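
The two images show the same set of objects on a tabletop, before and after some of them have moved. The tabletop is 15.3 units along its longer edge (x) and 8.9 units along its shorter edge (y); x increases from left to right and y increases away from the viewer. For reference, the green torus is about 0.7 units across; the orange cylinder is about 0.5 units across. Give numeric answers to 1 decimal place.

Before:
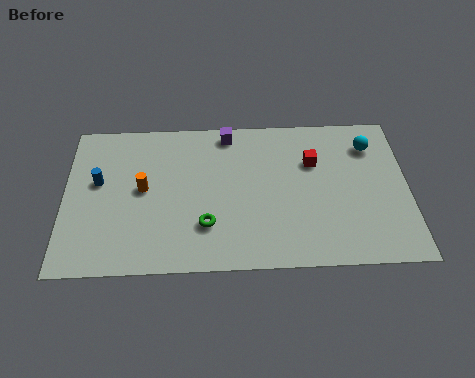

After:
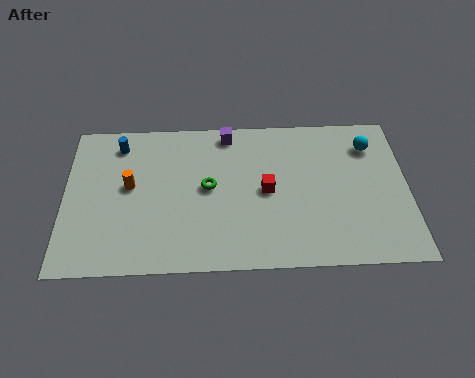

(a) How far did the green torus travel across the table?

2.2

The green torus was near (6.3, 2.5) before and (6.4, 4.7) after, so it travelled √(0.1² + 2.2²) ≈ 2.2 units.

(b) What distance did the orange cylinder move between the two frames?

0.6

From (3.5, 4.7) to (2.9, 4.9), the orange cylinder covered √(0.6² + 0.2²) ≈ 0.6 units.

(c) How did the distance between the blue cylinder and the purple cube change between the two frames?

-1.5

The distance was about 6.4 in the first image and 4.9 in the second, so they moved 1.5 units closer together.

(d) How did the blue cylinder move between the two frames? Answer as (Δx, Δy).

(0.9, 2.2)

From the two frames, the blue cylinder sits at roughly (1.5, 5.2) before and (2.4, 7.4) after.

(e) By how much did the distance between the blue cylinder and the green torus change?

-0.7

The distance was about 5.5 in the first image and 4.8 in the second, so they moved 0.7 units closer together.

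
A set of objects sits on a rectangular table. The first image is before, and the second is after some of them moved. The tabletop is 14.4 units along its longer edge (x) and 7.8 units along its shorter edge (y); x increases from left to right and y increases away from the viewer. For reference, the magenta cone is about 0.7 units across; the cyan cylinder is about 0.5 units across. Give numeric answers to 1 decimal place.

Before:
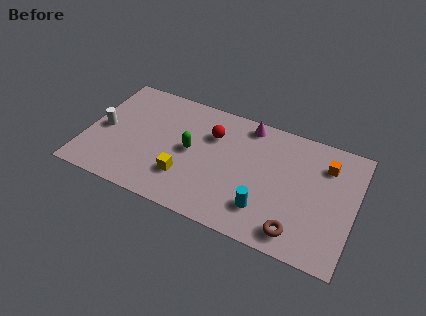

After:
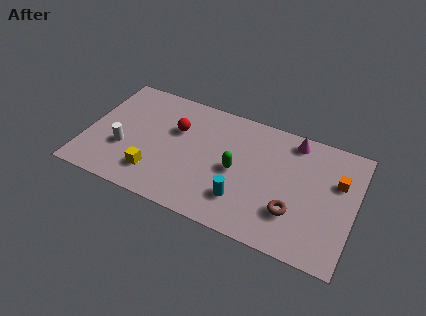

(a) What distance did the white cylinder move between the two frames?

1.5

The white cylinder was near (0.9, 3.7) before and (2.1, 2.8) after, so it travelled √(1.2² + 0.9²) ≈ 1.5 units.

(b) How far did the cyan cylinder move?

1.2

The cyan cylinder was near (9.8, 1.9) before and (8.6, 2.0) after, so it travelled √(1.2² + 0.1²) ≈ 1.2 units.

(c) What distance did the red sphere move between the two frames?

1.9

The red sphere moved from about (6.6, 5.5) to (4.7, 5.1), a distance of √(1.9² + 0.4²) ≈ 1.9.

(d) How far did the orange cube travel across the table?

1.1

The orange cube was near (12.7, 5.9) before and (13.4, 5.1) after, so it travelled √(0.7² + 0.8²) ≈ 1.1 units.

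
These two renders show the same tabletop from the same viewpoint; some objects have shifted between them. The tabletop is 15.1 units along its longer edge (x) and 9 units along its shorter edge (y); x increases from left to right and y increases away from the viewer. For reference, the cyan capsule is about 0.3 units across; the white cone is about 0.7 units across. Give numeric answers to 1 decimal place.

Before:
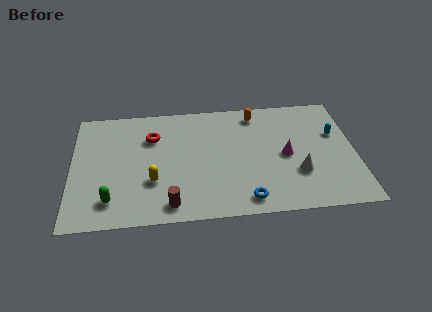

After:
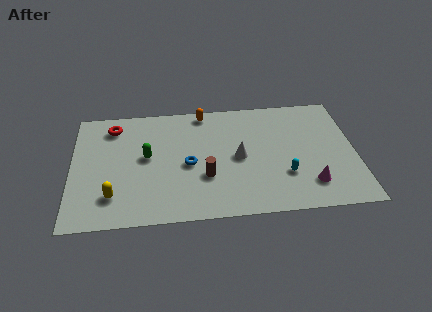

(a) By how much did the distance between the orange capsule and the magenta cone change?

+4.5

Before: roughly 3.7 units apart; after: 8.2. That's 4.5 units further apart.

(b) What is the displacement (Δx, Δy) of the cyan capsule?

(-2.8, -2.9)

The cyan capsule started near (14.1, 5.7) and ended near (11.3, 2.8).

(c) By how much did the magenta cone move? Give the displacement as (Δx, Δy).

(1.2, -2.3)

From the two frames, the magenta cone sits at roughly (11.4, 4.3) before and (12.6, 2.0) after.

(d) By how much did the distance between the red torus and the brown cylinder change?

+1.2

They were about 5.3 units apart before and 6.5 after — 1.2 units further apart.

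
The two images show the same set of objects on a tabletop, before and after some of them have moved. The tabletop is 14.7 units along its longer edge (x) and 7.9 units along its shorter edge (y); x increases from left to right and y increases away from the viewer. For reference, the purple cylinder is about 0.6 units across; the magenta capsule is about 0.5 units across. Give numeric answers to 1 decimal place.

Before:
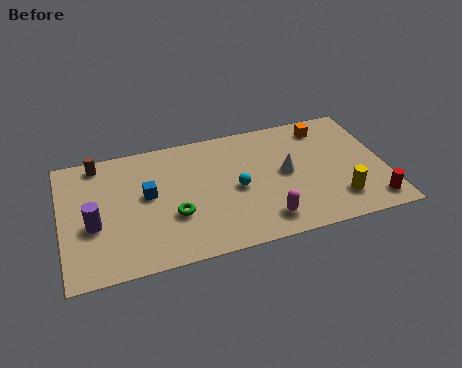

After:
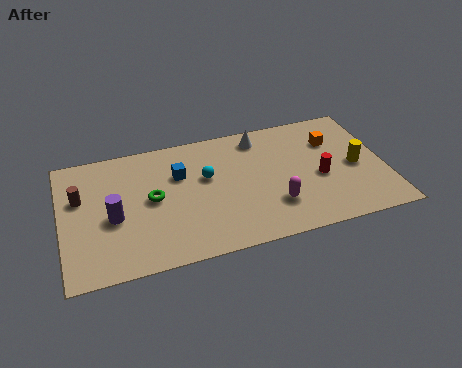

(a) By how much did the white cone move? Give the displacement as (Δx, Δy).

(-1.0, 2.6)

From the two frames, the white cone sits at roughly (10.2, 4.1) before and (9.2, 6.7) after.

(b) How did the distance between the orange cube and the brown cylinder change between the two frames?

+1.2

The distance was about 10.4 in the first image and 11.6 in the second, so they moved 1.2 units further apart.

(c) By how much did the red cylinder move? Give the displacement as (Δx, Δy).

(-2.2, 2.2)

The red cylinder was at about (13.9, 1.2) and moved to about (11.7, 3.4).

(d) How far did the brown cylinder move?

2.2

From (1.8, 7.0) to (0.9, 5.0), the brown cylinder covered √(0.9² + 2.0²) ≈ 2.2 units.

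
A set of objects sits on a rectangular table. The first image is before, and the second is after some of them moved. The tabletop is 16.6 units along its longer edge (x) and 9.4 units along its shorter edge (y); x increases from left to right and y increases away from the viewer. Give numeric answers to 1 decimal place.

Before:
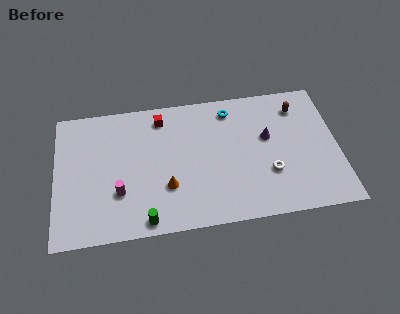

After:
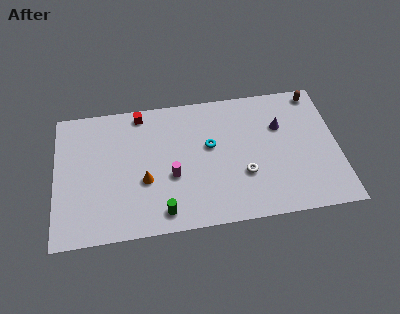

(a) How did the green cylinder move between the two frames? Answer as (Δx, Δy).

(1.0, 0.4)

The green cylinder started near (5.2, 0.9) and ended near (6.2, 1.3).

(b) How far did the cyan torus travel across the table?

2.7

The cyan torus moved from about (10.4, 7.9) to (9.1, 5.5), a distance of √(1.3² + 2.4²) ≈ 2.7.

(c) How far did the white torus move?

1.5

The white torus was near (12.5, 3.1) before and (11.0, 3.2) after, so it travelled √(1.5² + 0.1²) ≈ 1.5 units.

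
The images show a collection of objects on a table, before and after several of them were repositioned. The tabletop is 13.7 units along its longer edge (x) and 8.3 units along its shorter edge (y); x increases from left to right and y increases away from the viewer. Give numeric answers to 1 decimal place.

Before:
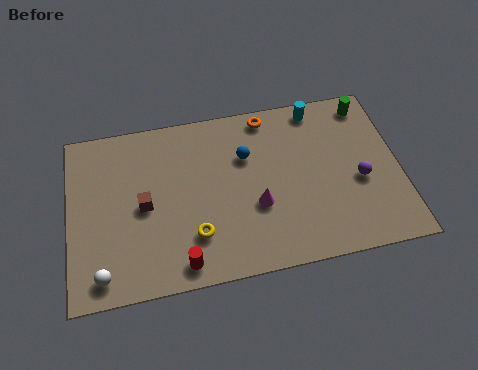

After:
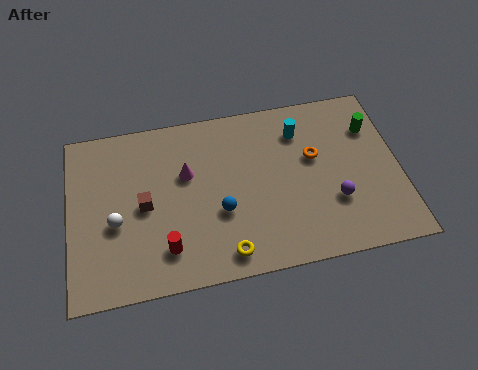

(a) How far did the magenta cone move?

3.5

The magenta cone was near (7.7, 3.1) before and (4.9, 5.2) after, so it travelled √(2.8² + 2.1²) ≈ 3.5 units.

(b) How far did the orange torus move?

3.0

From (8.4, 7.4) to (10.2, 5.0), the orange torus covered √(1.8² + 2.4²) ≈ 3.0 units.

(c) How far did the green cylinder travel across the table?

1.2

The green cylinder moved from about (12.6, 7.2) to (12.7, 6.0), a distance of √(0.1² + 1.2²) ≈ 1.2.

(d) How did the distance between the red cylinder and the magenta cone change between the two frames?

-0.3

They were about 3.8 units apart before and 3.5 after — 0.3 units closer together.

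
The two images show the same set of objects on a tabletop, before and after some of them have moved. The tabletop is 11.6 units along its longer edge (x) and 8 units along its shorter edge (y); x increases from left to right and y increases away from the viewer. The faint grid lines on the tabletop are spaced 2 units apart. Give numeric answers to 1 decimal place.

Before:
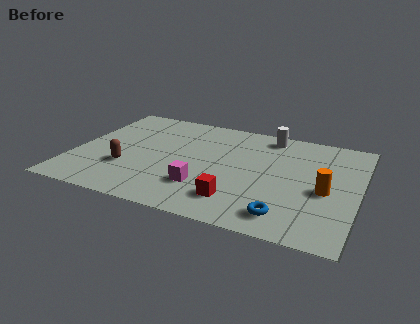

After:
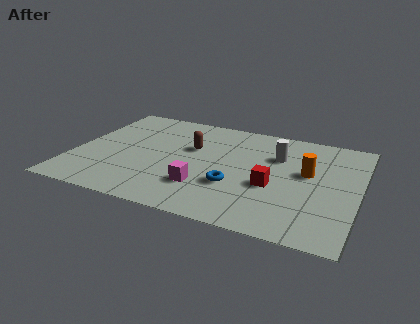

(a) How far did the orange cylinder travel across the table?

1.4

The orange cylinder moved from about (10.3, 3.5) to (9.5, 4.6), a distance of √(0.8² + 1.1²) ≈ 1.4.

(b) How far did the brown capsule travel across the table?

3.4

From (2.3, 2.6) to (4.7, 5.0), the brown capsule covered √(2.4² + 2.4²) ≈ 3.4 units.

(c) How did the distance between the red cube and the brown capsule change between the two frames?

-0.8

They were about 4.7 units apart before and 3.9 after — 0.8 units closer together.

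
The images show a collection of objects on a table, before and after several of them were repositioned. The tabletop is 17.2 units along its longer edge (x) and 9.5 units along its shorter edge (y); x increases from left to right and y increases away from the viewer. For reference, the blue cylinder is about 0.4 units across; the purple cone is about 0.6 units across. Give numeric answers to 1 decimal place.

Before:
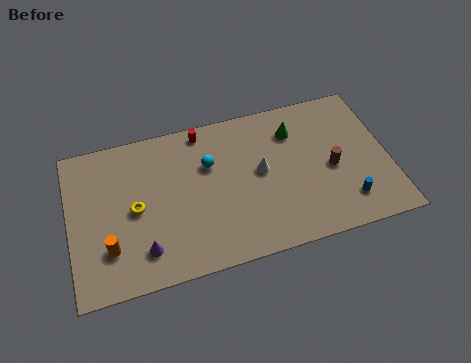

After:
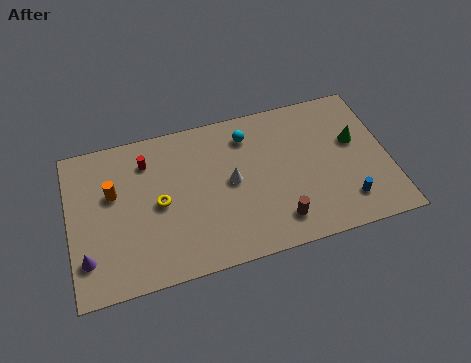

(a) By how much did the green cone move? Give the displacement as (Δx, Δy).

(3.2, -1.5)

From the two frames, the green cone sits at roughly (12.3, 7.2) before and (15.5, 5.7) after.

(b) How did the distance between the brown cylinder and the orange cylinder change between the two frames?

-2.7

Before: roughly 12.2 units apart; after: 9.5. That's 2.7 units closer together.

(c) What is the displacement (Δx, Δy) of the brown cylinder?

(-3.1, -2.5)

The brown cylinder started near (14.1, 4.3) and ended near (11.0, 1.8).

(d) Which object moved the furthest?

the brown cylinder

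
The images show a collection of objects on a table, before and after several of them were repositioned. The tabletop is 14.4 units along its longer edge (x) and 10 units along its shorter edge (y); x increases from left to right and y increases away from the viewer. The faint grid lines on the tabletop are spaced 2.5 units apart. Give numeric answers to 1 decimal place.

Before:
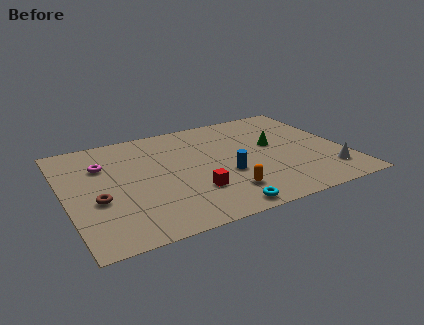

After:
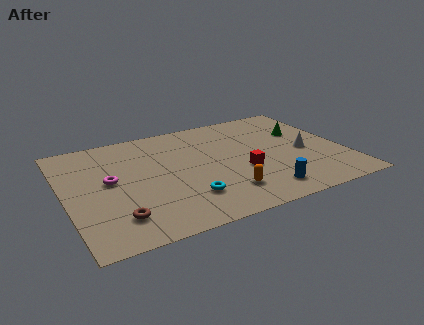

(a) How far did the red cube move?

2.8

The red cube moved from about (6.3, 2.9) to (9.0, 3.8), a distance of √(2.7² + 0.9²) ≈ 2.8.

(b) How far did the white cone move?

2.5

The white cone moved from about (13.2, 2.1) to (12.4, 4.5), a distance of √(0.8² + 2.4²) ≈ 2.5.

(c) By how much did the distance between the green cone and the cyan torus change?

+1.9

The distance was about 5.9 in the first image and 7.8 in the second, so they moved 1.9 units further apart.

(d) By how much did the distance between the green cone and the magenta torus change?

+1.5

The distance was about 8.9 in the first image and 10.4 in the second, so they moved 1.5 units further apart.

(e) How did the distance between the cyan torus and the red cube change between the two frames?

+1.1

They were about 2.3 units apart before and 3.4 after — 1.1 units further apart.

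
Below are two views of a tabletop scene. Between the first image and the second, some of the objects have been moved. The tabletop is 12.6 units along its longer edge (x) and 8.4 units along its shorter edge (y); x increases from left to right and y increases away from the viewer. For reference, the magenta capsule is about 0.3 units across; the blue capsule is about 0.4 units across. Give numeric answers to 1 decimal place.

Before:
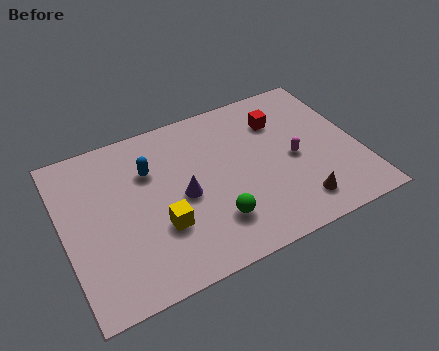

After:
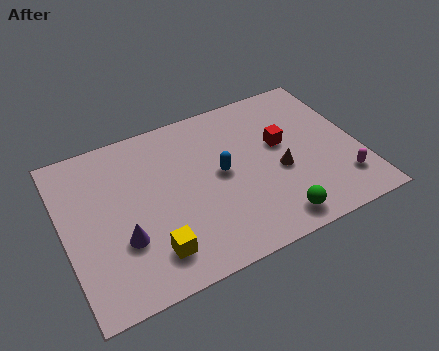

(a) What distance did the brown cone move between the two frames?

2.1

From (9.6, 1.5) to (9.1, 3.5), the brown cone covered √(0.5² + 2.0²) ≈ 2.1 units.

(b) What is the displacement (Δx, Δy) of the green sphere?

(2.4, -1.0)

The green sphere was at about (6.1, 2.1) and moved to about (8.5, 1.1).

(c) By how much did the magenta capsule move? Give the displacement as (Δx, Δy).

(1.8, -2.0)

The magenta capsule started near (9.8, 3.9) and ended near (11.6, 1.9).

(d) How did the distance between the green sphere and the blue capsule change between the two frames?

-0.6

They were about 4.4 units apart before and 3.8 after — 0.6 units closer together.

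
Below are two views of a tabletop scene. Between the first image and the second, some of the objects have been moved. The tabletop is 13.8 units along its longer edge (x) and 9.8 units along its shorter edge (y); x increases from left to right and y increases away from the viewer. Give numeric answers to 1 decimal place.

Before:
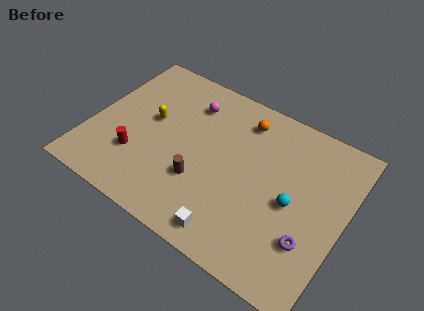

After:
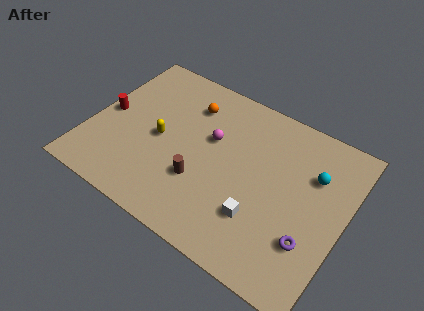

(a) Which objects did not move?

the brown cylinder and the purple torus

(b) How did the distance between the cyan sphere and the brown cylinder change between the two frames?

+1.6

The distance was about 5.0 in the first image and 6.6 in the second, so they moved 1.6 units further apart.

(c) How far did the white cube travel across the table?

2.0

The white cube moved from about (8.4, 1.2) to (9.6, 2.8), a distance of √(1.2² + 1.6²) ≈ 2.0.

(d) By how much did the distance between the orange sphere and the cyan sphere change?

+2.2

The distance was about 4.8 in the first image and 7.0 in the second, so they moved 2.2 units further apart.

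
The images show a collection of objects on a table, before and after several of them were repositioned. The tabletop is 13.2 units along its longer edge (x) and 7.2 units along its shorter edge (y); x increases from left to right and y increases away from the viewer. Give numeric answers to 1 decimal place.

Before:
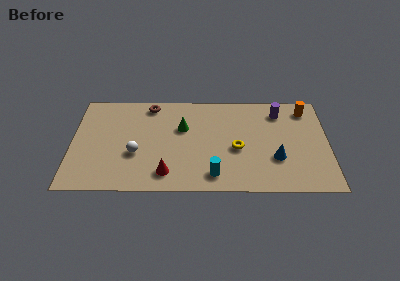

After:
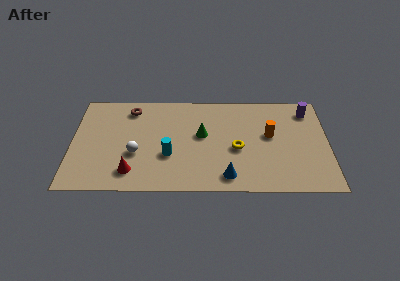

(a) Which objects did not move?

the white sphere and the yellow torus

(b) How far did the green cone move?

1.1

The green cone moved from about (5.7, 4.6) to (6.7, 4.1), a distance of √(1.0² + 0.5²) ≈ 1.1.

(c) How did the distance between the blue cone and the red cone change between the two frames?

-0.8

They were about 5.7 units apart before and 4.9 after — 0.8 units closer together.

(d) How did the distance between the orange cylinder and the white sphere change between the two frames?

-2.4

They were about 9.4 units apart before and 7.0 after — 2.4 units closer together.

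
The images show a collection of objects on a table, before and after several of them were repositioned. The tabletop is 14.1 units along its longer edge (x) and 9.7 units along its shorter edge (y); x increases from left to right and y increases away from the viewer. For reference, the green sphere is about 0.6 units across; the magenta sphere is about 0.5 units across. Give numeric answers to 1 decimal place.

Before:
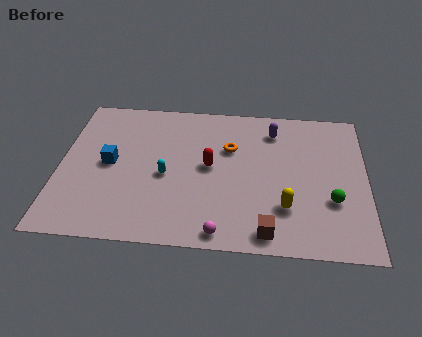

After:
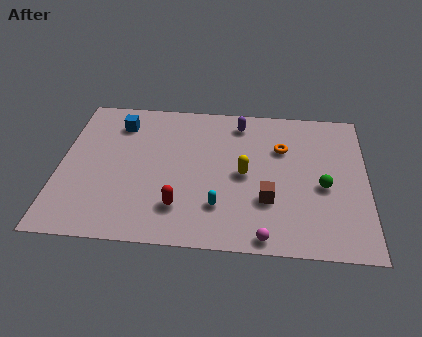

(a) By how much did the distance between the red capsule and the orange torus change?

+4.7

The distance was about 1.6 in the first image and 6.3 in the second, so they moved 4.7 units further apart.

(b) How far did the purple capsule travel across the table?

1.6

The purple capsule was near (9.8, 7.8) before and (8.2, 8.2) after, so it travelled √(1.6² + 0.4²) ≈ 1.6 units.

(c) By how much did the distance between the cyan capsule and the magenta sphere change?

-1.6

Before: roughly 4.3 units apart; after: 2.7. That's 1.6 units closer together.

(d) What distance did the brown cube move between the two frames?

2.0

From (9.6, 1.1) to (9.6, 3.1), the brown cube covered √(0.0² + 2.0²) ≈ 2.0 units.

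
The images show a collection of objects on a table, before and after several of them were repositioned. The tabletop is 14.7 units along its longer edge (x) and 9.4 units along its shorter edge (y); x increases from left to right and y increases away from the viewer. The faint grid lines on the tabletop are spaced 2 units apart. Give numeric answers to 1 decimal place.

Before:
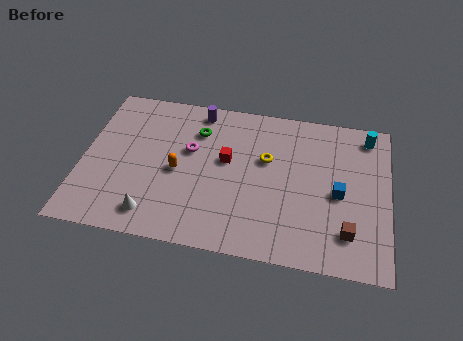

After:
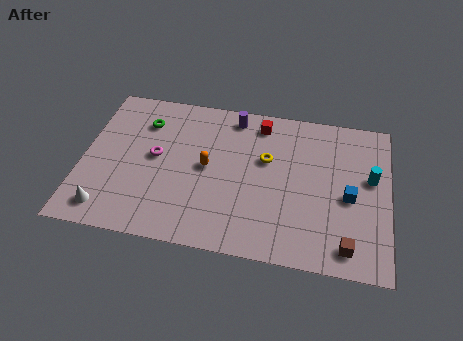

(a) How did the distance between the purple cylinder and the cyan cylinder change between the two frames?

-1.0

Before: roughly 8.2 units apart; after: 7.2. That's 1.0 units closer together.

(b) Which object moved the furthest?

the red cube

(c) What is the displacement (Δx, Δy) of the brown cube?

(0.0, -0.8)

From the two frames, the brown cube sits at roughly (12.8, 2.1) before and (12.8, 1.3) after.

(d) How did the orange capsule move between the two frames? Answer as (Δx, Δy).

(1.4, 0.5)

The orange capsule was at about (4.6, 4.3) and moved to about (6.0, 4.8).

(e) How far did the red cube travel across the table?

3.0

The red cube moved from about (6.9, 5.4) to (8.4, 8.0), a distance of √(1.5² + 2.6²) ≈ 3.0.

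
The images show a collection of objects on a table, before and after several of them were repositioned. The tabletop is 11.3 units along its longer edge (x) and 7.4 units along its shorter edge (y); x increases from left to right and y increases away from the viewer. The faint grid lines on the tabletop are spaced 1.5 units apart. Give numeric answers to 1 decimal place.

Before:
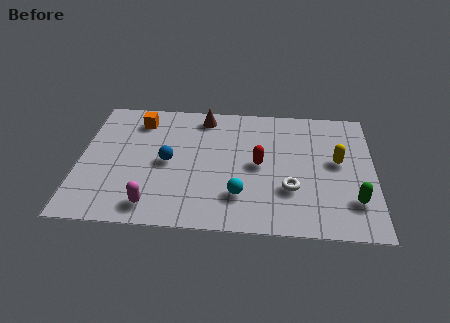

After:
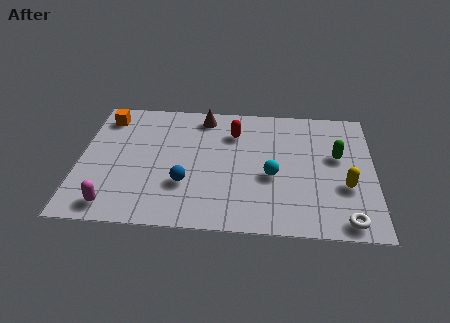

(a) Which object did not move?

the brown cone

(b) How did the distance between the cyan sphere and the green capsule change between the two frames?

-1.5

The distance was about 4.3 in the first image and 2.8 in the second, so they moved 1.5 units closer together.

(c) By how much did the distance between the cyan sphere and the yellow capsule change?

-1.5

They were about 4.3 units apart before and 2.8 after — 1.5 units closer together.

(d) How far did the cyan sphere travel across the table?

1.7

The cyan sphere moved from about (6.2, 1.9) to (7.4, 3.1), a distance of √(1.2² + 1.2²) ≈ 1.7.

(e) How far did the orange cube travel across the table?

1.3

From (2.2, 6.0) to (0.9, 6.1), the orange cube covered √(1.3² + 0.1²) ≈ 1.3 units.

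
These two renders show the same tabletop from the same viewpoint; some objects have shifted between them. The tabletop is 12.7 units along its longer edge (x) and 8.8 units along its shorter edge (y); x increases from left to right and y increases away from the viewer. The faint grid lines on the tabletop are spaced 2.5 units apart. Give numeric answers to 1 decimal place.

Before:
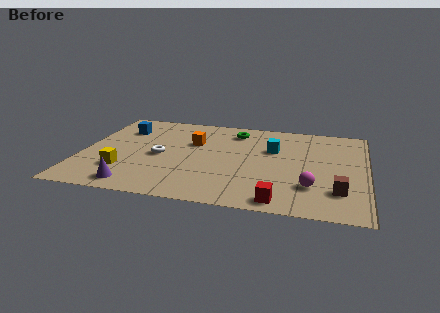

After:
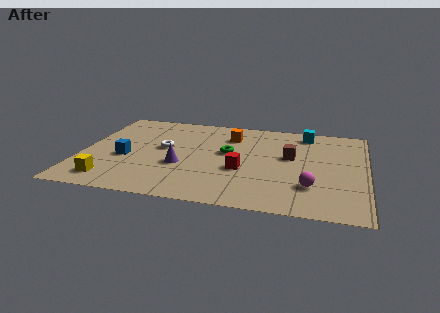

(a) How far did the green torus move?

2.2

The green torus moved from about (6.7, 7.2) to (6.5, 5.0), a distance of √(0.2² + 2.2²) ≈ 2.2.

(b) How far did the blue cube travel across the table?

2.9

The blue cube was near (1.6, 6.5) before and (2.0, 3.6) after, so it travelled √(0.4² + 2.9²) ≈ 2.9 units.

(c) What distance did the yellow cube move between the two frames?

1.1

The yellow cube was near (2.0, 2.4) before and (1.5, 1.4) after, so it travelled √(0.5² + 1.0²) ≈ 1.1 units.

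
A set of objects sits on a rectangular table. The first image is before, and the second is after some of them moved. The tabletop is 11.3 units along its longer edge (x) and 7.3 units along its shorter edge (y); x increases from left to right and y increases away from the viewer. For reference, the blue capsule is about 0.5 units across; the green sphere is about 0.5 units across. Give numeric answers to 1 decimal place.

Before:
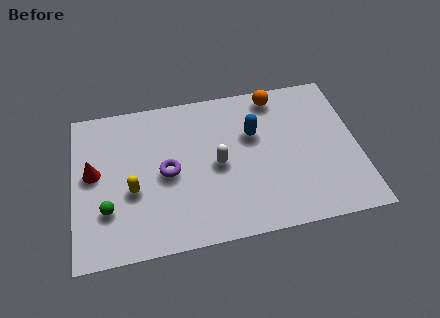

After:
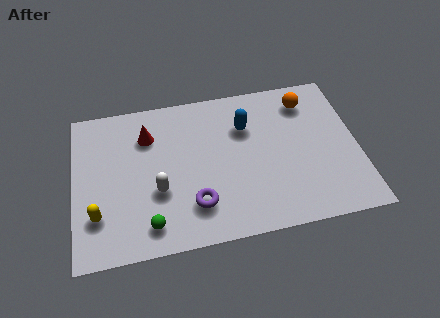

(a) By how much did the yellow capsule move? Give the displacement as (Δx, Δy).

(-1.4, -0.9)

From the two frames, the yellow capsule sits at roughly (2.3, 2.9) before and (0.9, 2.0) after.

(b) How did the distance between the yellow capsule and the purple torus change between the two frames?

+2.3

They were about 1.5 units apart before and 3.8 after — 2.3 units further apart.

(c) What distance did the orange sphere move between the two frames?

1.3

The orange sphere was near (8.2, 6.4) before and (9.4, 5.9) after, so it travelled √(1.2² + 0.5²) ≈ 1.3 units.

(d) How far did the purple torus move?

2.0

From (3.7, 3.5) to (4.7, 1.8), the purple torus covered √(1.0² + 1.7²) ≈ 2.0 units.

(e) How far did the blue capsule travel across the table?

0.5

The blue capsule was near (7.2, 4.7) before and (6.9, 5.1) after, so it travelled √(0.3² + 0.4²) ≈ 0.5 units.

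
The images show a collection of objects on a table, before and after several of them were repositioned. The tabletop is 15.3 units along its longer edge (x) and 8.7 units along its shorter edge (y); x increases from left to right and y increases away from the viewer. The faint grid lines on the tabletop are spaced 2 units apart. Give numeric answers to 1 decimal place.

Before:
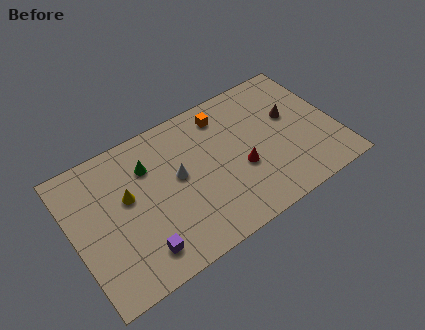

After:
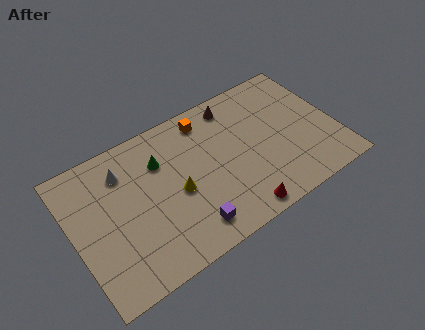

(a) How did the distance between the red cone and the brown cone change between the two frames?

+2.9

Before: roughly 3.8 units apart; after: 6.7. That's 2.9 units further apart.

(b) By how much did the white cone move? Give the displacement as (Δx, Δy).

(-2.9, 1.9)

The white cone started near (6.1, 4.8) and ended near (3.2, 6.7).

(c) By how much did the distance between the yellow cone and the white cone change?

+1.0

The distance was about 2.9 in the first image and 3.9 in the second, so they moved 1.0 units further apart.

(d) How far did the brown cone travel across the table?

3.8

From (12.9, 5.2) to (9.9, 7.5), the brown cone covered √(3.0² + 2.3²) ≈ 3.8 units.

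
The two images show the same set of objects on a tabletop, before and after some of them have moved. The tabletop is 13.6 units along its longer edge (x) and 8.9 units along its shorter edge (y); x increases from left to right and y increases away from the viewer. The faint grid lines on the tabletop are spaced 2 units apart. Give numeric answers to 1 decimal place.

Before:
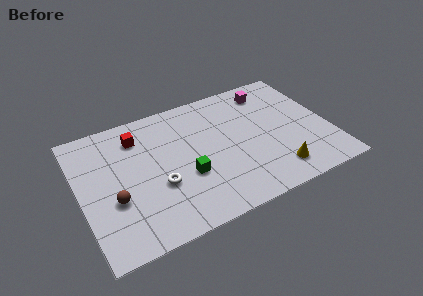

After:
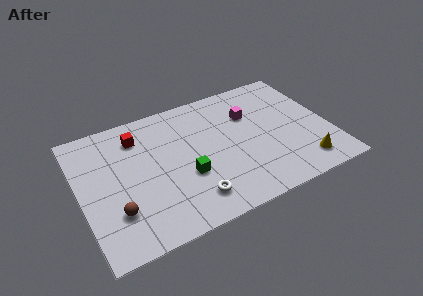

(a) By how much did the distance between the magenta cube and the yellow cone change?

-0.7

Before: roughly 5.8 units apart; after: 5.1. That's 0.7 units closer together.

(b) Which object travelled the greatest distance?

the white torus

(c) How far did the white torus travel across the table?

2.3

The white torus was near (4.1, 3.3) before and (5.7, 1.7) after, so it travelled √(1.6² + 1.6²) ≈ 2.3 units.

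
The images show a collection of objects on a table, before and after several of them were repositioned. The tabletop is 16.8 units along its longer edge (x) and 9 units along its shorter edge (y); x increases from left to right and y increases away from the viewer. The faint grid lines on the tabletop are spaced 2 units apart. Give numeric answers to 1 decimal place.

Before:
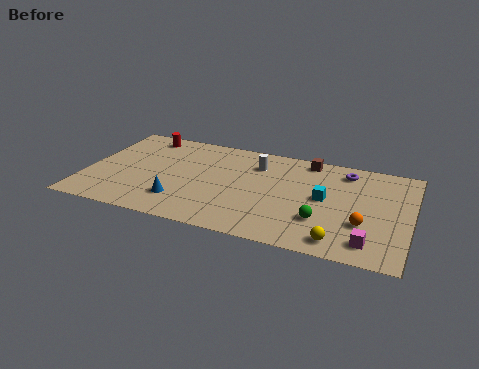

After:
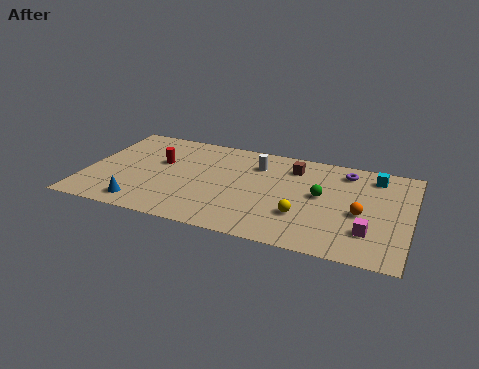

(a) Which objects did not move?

the purple torus and the white cylinder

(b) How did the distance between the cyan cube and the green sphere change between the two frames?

+1.7

Before: roughly 2.0 units apart; after: 3.7. That's 1.7 units further apart.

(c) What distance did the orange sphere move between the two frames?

0.9

The orange sphere was near (14.5, 3.0) before and (14.3, 3.9) after, so it travelled √(0.2² + 0.9²) ≈ 0.9 units.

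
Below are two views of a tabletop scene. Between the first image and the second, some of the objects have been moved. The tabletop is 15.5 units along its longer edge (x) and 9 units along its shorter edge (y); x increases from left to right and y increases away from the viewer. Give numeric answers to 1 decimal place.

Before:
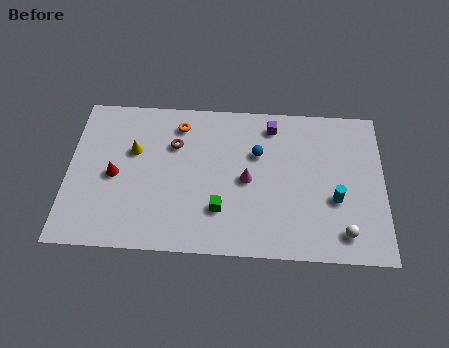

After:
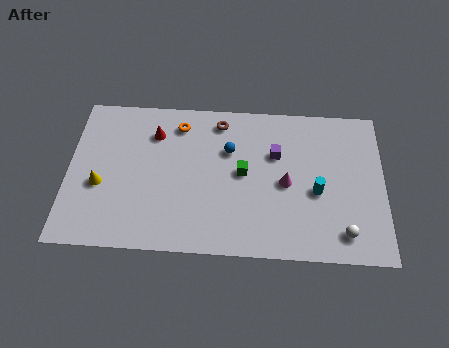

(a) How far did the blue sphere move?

1.4

The blue sphere moved from about (9.3, 5.9) to (7.9, 6.0), a distance of √(1.4² + 0.1²) ≈ 1.4.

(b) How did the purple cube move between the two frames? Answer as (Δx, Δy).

(0.2, -1.7)

The purple cube started near (10.0, 7.6) and ended near (10.2, 5.9).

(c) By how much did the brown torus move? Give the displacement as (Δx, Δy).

(2.2, 1.5)

From the two frames, the brown torus sits at roughly (5.2, 6.2) before and (7.4, 7.7) after.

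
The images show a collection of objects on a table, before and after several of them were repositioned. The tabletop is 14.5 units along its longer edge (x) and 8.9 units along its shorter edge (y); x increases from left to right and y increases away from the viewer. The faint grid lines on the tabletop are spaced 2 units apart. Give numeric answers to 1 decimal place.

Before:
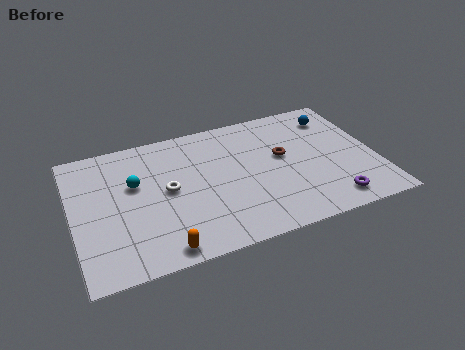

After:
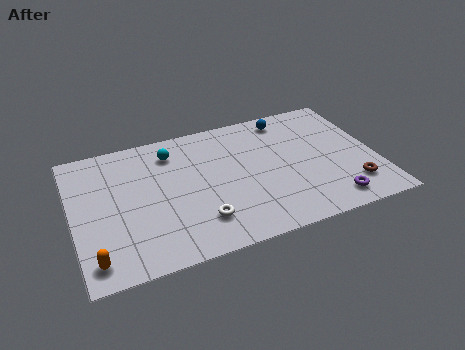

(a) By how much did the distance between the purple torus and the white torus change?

-1.9

Before: roughly 8.2 units apart; after: 6.3. That's 1.9 units closer together.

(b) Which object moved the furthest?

the brown torus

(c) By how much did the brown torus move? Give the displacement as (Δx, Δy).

(3.0, -3.1)

From the two frames, the brown torus sits at roughly (10.1, 5.1) before and (13.1, 2.0) after.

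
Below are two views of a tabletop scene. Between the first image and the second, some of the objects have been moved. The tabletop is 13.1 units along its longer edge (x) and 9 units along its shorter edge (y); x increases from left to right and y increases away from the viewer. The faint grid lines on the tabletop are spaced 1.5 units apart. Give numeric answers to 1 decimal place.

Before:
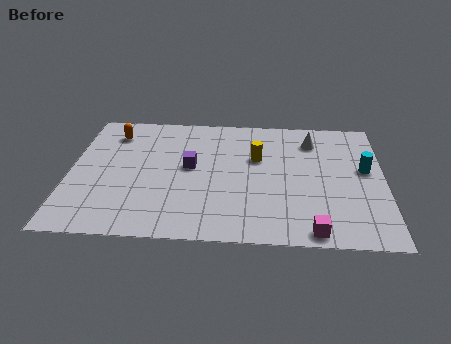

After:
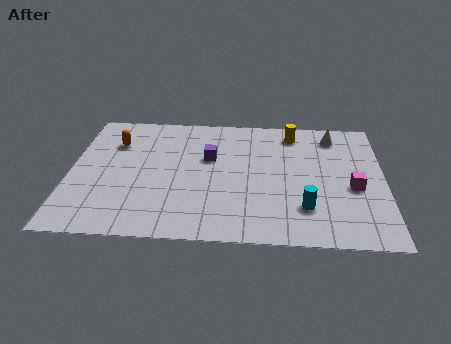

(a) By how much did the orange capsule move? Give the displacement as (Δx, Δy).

(0.1, -0.7)

From the two frames, the orange capsule sits at roughly (1.7, 7.2) before and (1.8, 6.5) after.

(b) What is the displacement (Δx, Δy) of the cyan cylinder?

(-2.5, -2.8)

The cyan cylinder was at about (12.3, 5.1) and moved to about (9.8, 2.3).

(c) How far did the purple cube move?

1.1

The purple cube moved from about (5.0, 4.9) to (5.8, 5.6), a distance of √(0.8² + 0.7²) ≈ 1.1.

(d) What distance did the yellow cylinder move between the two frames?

2.4

From (7.8, 5.7) to (9.3, 7.6), the yellow cylinder covered √(1.5² + 1.9²) ≈ 2.4 units.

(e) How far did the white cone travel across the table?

1.0

The white cone was near (10.1, 7.1) before and (11.0, 7.5) after, so it travelled √(0.9² + 0.4²) ≈ 1.0 units.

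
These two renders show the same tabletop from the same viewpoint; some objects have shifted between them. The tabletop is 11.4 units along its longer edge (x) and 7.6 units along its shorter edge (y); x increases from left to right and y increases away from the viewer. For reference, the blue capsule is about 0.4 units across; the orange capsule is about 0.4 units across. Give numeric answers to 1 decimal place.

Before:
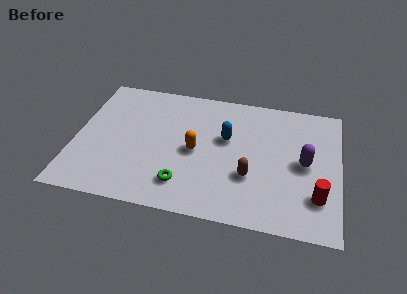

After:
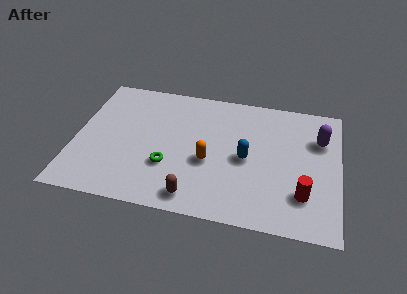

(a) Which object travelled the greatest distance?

the brown capsule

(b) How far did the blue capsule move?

1.3

From (6.5, 4.6) to (7.4, 3.6), the blue capsule covered √(0.9² + 1.0²) ≈ 1.3 units.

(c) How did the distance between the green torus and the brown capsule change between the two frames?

-1.1

The distance was about 3.0 in the first image and 1.9 in the second, so they moved 1.1 units closer together.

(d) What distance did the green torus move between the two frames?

1.1

From (4.8, 1.6) to (4.1, 2.5), the green torus covered √(0.7² + 0.9²) ≈ 1.1 units.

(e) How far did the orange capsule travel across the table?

0.8

The orange capsule moved from about (5.2, 3.6) to (5.8, 3.1), a distance of √(0.6² + 0.5²) ≈ 0.8.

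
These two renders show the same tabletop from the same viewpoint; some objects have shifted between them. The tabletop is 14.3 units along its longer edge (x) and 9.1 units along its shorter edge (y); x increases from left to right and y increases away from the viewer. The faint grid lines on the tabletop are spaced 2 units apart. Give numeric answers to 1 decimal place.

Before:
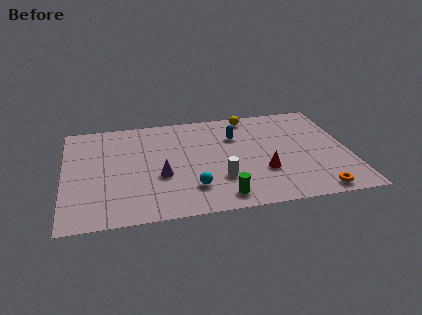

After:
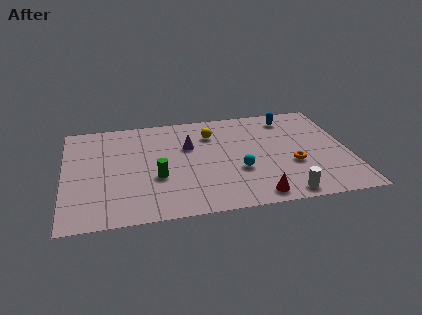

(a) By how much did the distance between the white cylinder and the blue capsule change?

+2.9

Before: roughly 3.8 units apart; after: 6.7. That's 2.9 units further apart.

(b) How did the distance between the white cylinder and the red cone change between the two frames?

-0.8

They were about 2.2 units apart before and 1.4 after — 0.8 units closer together.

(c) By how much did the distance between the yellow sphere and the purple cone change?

-5.1

Before: roughly 6.6 units apart; after: 1.5. That's 5.1 units closer together.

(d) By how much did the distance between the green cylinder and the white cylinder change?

+5.2

They were about 1.5 units apart before and 6.7 after — 5.2 units further apart.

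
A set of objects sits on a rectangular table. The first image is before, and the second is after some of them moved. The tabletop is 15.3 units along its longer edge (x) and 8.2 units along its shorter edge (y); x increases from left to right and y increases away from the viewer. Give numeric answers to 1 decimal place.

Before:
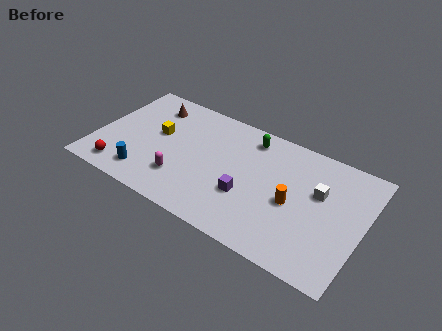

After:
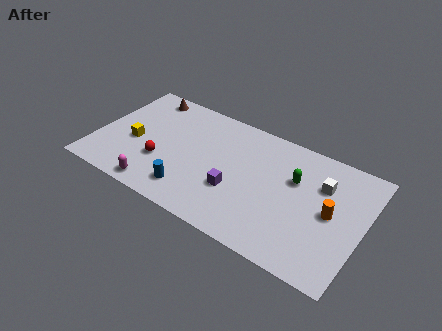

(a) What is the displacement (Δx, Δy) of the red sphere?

(2.1, 1.6)

From the two frames, the red sphere sits at roughly (1.8, 1.2) before and (3.9, 2.8) after.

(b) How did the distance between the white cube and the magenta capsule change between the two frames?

+2.0

Before: roughly 8.0 units apart; after: 10.0. That's 2.0 units further apart.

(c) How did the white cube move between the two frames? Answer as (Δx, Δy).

(0.1, 0.6)

From the two frames, the white cube sits at roughly (12.7, 5.1) before and (12.8, 5.7) after.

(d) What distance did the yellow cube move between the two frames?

1.7

The yellow cube was near (3.4, 4.7) before and (2.2, 3.5) after, so it travelled √(1.2² + 1.2²) ≈ 1.7 units.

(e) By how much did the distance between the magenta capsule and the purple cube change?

+0.9

Before: roughly 3.8 units apart; after: 4.7. That's 0.9 units further apart.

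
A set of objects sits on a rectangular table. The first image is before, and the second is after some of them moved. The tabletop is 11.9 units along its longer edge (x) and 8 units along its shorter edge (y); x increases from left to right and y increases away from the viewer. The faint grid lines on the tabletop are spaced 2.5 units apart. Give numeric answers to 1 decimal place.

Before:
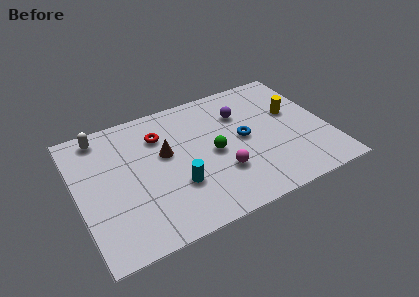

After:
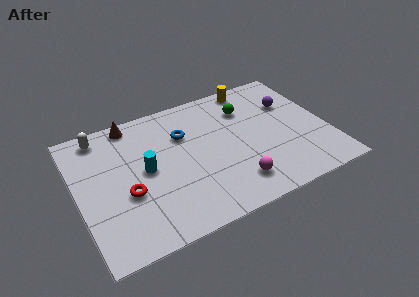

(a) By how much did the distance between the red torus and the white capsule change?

+1.1

They were about 2.9 units apart before and 4.0 after — 1.1 units further apart.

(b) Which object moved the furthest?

the red torus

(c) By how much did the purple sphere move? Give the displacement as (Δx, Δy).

(2.4, -0.3)

The purple sphere started near (8.0, 5.7) and ended near (10.4, 5.4).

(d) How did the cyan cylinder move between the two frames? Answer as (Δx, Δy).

(-1.3, 1.5)

The cyan cylinder was at about (4.5, 2.6) and moved to about (3.2, 4.1).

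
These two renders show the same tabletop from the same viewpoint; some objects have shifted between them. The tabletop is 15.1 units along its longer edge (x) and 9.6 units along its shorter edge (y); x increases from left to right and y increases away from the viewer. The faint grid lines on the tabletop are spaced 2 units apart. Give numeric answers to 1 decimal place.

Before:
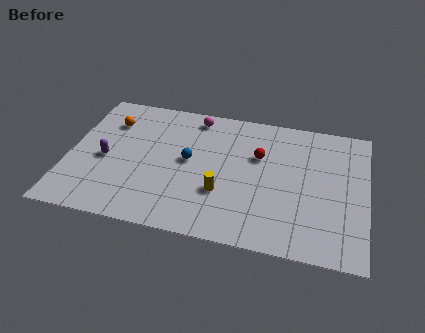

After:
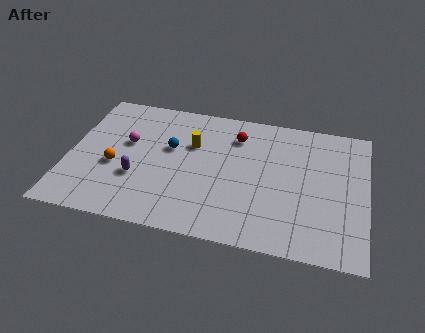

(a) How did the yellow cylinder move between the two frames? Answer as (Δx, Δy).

(-1.7, 3.1)

From the two frames, the yellow cylinder sits at roughly (7.9, 3.2) before and (6.2, 6.3) after.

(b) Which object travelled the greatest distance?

the magenta sphere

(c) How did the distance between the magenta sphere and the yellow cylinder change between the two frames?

-2.1

Before: roughly 5.5 units apart; after: 3.4. That's 2.1 units closer together.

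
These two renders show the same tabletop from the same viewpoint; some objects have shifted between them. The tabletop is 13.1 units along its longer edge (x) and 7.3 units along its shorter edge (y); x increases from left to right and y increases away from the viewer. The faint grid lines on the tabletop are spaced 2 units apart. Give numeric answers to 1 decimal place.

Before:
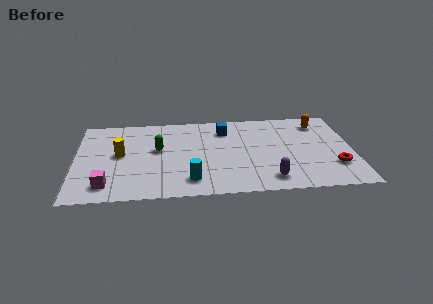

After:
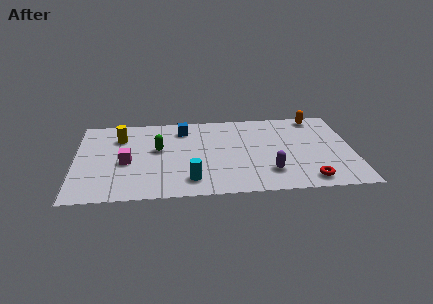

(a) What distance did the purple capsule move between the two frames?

0.6

From (9.1, 1.2) to (9.1, 1.8), the purple capsule covered √(0.0² + 0.6²) ≈ 0.6 units.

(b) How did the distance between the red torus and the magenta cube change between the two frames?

-1.9

The distance was about 10.7 in the first image and 8.8 in the second, so they moved 1.9 units closer together.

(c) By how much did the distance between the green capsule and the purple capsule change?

-0.3

Before: roughly 6.0 units apart; after: 5.7. That's 0.3 units closer together.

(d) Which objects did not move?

the cyan cylinder and the green capsule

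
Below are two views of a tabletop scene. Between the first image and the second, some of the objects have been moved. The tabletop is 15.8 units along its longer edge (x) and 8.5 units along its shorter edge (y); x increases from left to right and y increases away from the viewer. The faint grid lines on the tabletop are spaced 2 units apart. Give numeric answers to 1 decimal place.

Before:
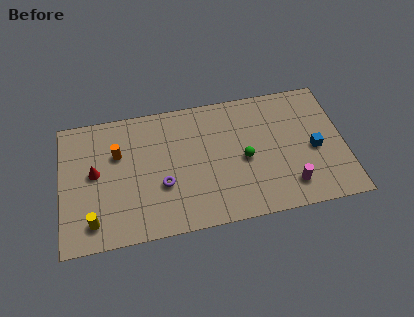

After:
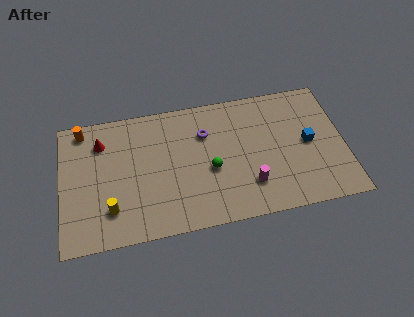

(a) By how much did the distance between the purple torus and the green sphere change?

-2.3

The distance was about 4.7 in the first image and 2.4 in the second, so they moved 2.3 units closer together.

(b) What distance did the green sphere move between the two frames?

1.9

From (10.2, 3.9) to (8.3, 3.6), the green sphere covered √(1.9² + 0.3²) ≈ 1.9 units.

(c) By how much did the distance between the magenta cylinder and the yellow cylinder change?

-3.2

The distance was about 10.9 in the first image and 7.7 in the second, so they moved 3.2 units closer together.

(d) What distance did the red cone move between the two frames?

1.9

The red cone was near (1.9, 4.6) before and (2.3, 6.5) after, so it travelled √(0.4² + 1.9²) ≈ 1.9 units.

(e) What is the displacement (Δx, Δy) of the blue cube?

(-0.3, 0.5)

The blue cube was at about (14.1, 3.8) and moved to about (13.8, 4.3).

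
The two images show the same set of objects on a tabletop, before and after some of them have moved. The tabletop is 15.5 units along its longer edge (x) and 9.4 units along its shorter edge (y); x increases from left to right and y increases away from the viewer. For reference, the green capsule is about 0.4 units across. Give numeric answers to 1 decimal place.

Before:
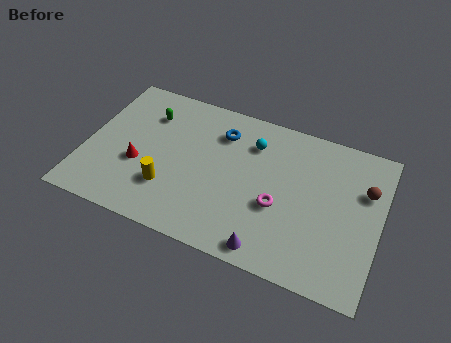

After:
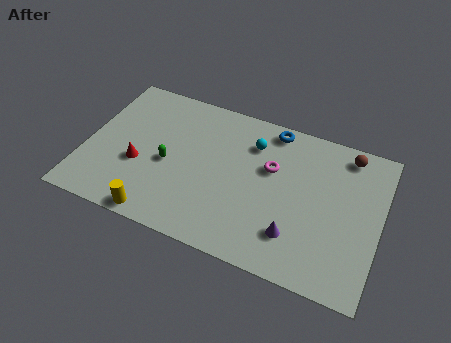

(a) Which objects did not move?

the cyan sphere and the red cone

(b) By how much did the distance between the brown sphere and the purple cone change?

-0.7

They were about 7.0 units apart before and 6.3 after — 0.7 units closer together.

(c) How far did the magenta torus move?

2.3

The magenta torus moved from about (10.3, 3.7) to (9.7, 5.9), a distance of √(0.6² + 2.2²) ≈ 2.3.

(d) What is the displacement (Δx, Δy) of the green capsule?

(1.4, -2.8)

The green capsule was at about (3.0, 7.0) and moved to about (4.4, 4.2).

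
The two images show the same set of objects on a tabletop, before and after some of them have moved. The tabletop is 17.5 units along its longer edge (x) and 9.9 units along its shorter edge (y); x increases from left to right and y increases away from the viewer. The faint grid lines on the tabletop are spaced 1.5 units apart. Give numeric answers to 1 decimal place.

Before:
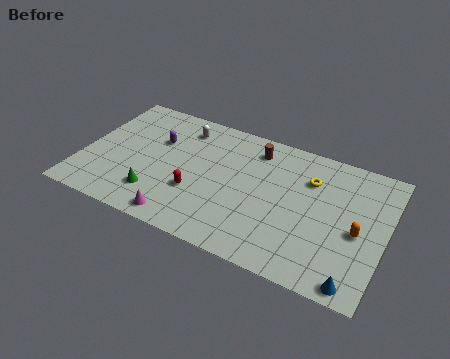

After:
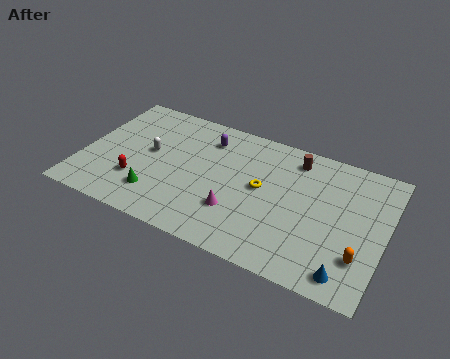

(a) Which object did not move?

the green cone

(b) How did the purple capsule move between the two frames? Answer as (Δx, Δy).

(2.8, 1.3)

From the two frames, the purple capsule sits at roughly (4.1, 6.5) before and (6.9, 7.8) after.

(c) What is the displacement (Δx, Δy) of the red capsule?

(-3.4, -0.5)

The red capsule started near (6.8, 3.4) and ended near (3.4, 2.9).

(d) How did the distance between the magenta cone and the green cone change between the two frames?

+2.7

They were about 2.0 units apart before and 4.7 after — 2.7 units further apart.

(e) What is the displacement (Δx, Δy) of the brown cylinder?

(2.3, 0.2)

The brown cylinder was at about (9.7, 8.1) and moved to about (12.0, 8.3).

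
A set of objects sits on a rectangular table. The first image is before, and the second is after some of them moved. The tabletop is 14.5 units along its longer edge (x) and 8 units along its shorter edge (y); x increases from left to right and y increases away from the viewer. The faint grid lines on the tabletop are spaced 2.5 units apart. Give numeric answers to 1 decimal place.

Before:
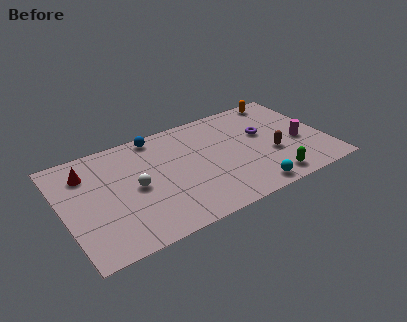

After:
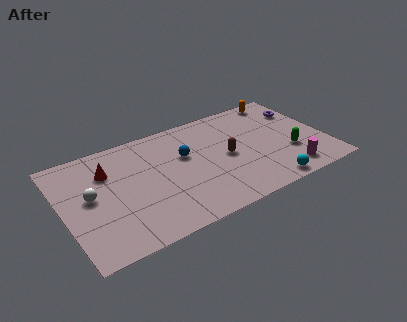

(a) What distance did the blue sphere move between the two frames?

2.6

From (5.5, 7.2) to (6.8, 5.0), the blue sphere covered √(1.3² + 2.2²) ≈ 2.6 units.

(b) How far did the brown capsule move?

2.6

From (11.4, 3.0) to (9.0, 3.9), the brown capsule covered √(2.4² + 0.9²) ≈ 2.6 units.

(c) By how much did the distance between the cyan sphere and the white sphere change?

+3.3

Before: roughly 6.6 units apart; after: 9.9. That's 3.3 units further apart.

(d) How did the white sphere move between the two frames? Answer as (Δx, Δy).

(-2.4, 0.4)

The white sphere started near (3.9, 3.9) and ended near (1.5, 4.3).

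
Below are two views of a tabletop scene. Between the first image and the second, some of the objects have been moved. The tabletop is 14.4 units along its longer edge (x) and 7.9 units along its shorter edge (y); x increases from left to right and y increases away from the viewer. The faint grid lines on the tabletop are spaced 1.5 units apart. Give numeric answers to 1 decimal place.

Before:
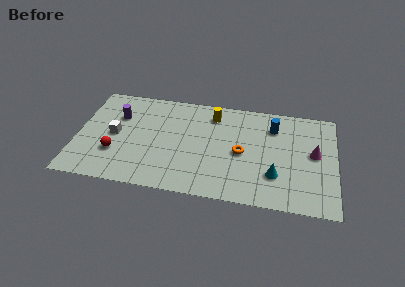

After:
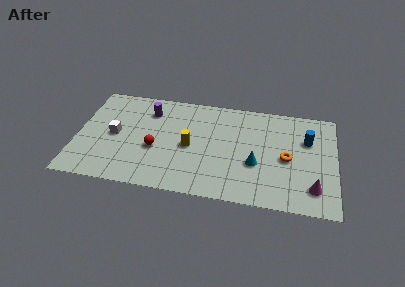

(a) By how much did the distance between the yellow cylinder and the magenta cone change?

+1.1

The distance was about 6.1 in the first image and 7.2 in the second, so they moved 1.1 units further apart.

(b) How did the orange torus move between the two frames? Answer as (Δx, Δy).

(2.5, 0.0)

The orange torus started near (9.2, 3.7) and ended near (11.7, 3.7).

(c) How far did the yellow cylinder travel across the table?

3.0

From (7.5, 6.4) to (6.3, 3.7), the yellow cylinder covered √(1.2² + 2.7²) ≈ 3.0 units.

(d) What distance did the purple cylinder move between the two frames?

1.8

The purple cylinder moved from about (2.2, 5.4) to (3.9, 6.1), a distance of √(1.7² + 0.7²) ≈ 1.8.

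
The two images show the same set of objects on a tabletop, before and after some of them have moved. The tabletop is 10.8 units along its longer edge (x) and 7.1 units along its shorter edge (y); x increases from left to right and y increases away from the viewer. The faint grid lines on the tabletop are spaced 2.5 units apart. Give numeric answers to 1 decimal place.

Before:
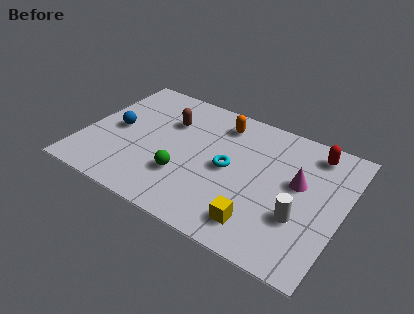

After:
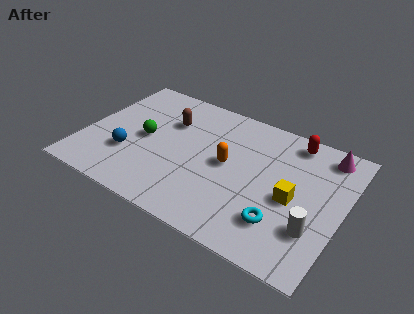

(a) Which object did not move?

the brown capsule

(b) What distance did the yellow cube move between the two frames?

2.2

The yellow cube moved from about (7.7, 1.3) to (8.8, 3.2), a distance of √(1.1² + 1.9²) ≈ 2.2.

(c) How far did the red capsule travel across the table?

0.9

The red capsule was near (9.3, 6.0) before and (8.4, 6.2) after, so it travelled √(0.9² + 0.2²) ≈ 0.9 units.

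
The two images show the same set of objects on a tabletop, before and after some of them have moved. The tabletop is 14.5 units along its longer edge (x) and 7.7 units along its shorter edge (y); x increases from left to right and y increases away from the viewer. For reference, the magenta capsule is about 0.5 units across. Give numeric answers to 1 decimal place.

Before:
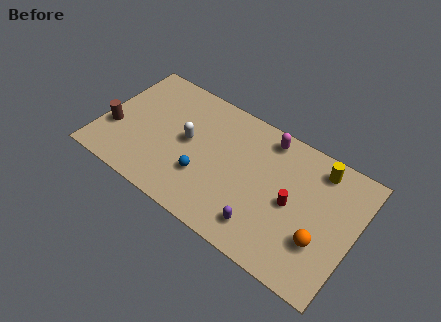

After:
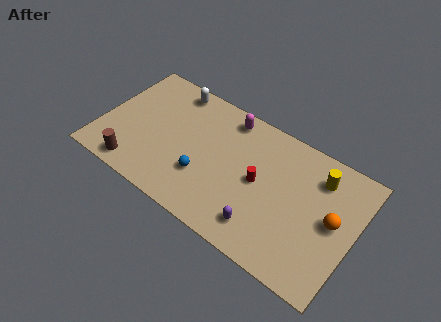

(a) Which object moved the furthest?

the white capsule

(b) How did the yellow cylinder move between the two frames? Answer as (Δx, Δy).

(0.1, -0.5)

The yellow cylinder started near (12.1, 6.5) and ended near (12.2, 6.0).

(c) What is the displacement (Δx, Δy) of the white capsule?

(-1.4, 2.7)

The white capsule was at about (4.9, 4.1) and moved to about (3.5, 6.8).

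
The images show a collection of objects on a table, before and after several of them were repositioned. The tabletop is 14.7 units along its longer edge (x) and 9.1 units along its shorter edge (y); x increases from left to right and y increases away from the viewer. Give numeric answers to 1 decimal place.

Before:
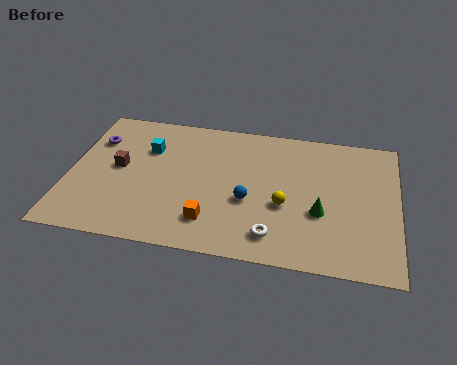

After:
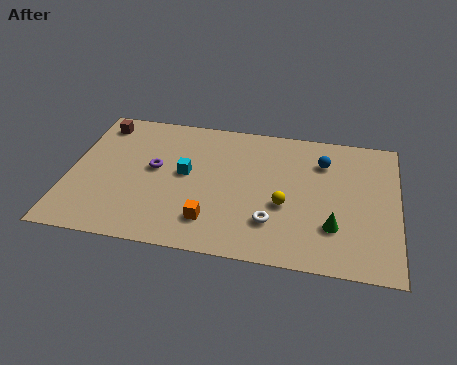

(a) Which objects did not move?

the orange cube and the yellow sphere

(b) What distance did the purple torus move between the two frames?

3.2

From (1.0, 6.5) to (3.8, 5.0), the purple torus covered √(2.8² + 1.5²) ≈ 3.2 units.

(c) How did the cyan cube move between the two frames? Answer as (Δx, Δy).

(1.8, -1.4)

From the two frames, the cyan cube sits at roughly (3.4, 6.3) before and (5.2, 4.9) after.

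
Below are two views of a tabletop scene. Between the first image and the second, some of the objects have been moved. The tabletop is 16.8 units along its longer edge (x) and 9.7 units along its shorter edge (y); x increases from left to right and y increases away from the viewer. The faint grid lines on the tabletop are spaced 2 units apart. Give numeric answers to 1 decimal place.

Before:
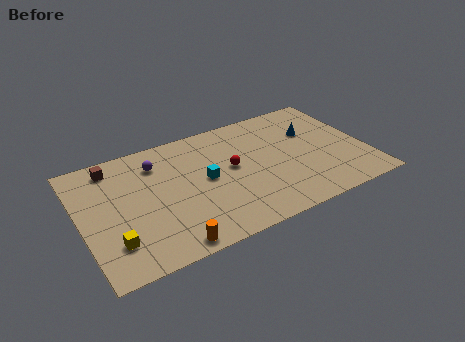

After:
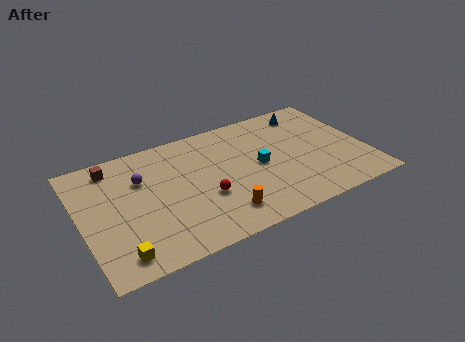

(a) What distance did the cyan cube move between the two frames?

3.2

From (7.3, 5.0) to (10.5, 4.8), the cyan cube covered √(3.2² + 0.2²) ≈ 3.2 units.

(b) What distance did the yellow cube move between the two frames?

1.0

The yellow cube was near (1.6, 2.4) before and (1.8, 1.4) after, so it travelled √(0.2² + 1.0²) ≈ 1.0 units.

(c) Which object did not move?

the brown cube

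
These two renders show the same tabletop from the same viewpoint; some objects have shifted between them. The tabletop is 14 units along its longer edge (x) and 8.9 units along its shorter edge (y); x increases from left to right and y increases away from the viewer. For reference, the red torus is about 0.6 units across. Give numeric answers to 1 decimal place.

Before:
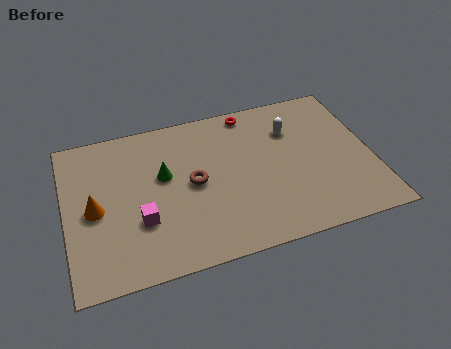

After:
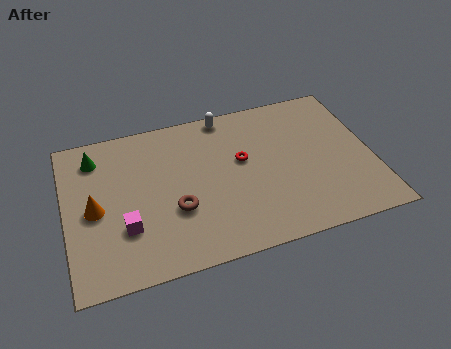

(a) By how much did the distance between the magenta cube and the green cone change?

+1.9

The distance was about 2.6 in the first image and 4.5 in the second, so they moved 1.9 units further apart.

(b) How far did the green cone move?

3.6

The green cone moved from about (4.5, 5.3) to (1.5, 7.2), a distance of √(3.0² + 1.9²) ≈ 3.6.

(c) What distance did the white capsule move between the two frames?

3.4

The white capsule moved from about (10.5, 6.4) to (7.6, 8.1), a distance of √(2.9² + 1.7²) ≈ 3.4.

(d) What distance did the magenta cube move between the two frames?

0.7

From (3.3, 3.0) to (2.6, 2.8), the magenta cube covered √(0.7² + 0.2²) ≈ 0.7 units.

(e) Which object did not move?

the orange cone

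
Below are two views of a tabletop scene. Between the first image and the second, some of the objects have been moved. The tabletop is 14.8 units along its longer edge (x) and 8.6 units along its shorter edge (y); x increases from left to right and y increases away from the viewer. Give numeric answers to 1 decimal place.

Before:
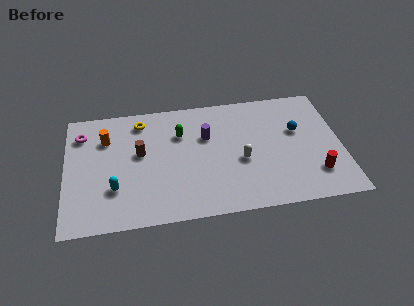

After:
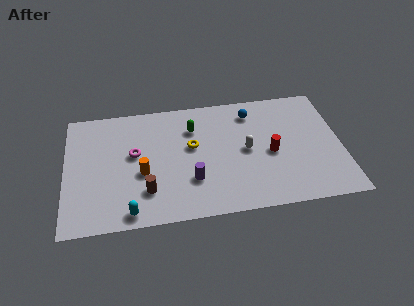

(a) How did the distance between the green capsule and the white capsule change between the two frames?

-0.6

The distance was about 4.0 in the first image and 3.4 in the second, so they moved 0.6 units closer together.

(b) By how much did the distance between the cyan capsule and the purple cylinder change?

-2.1

Before: roughly 5.8 units apart; after: 3.7. That's 2.1 units closer together.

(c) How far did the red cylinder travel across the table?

2.9

From (13.3, 2.1) to (11.0, 3.9), the red cylinder covered √(2.3² + 1.8²) ≈ 2.9 units.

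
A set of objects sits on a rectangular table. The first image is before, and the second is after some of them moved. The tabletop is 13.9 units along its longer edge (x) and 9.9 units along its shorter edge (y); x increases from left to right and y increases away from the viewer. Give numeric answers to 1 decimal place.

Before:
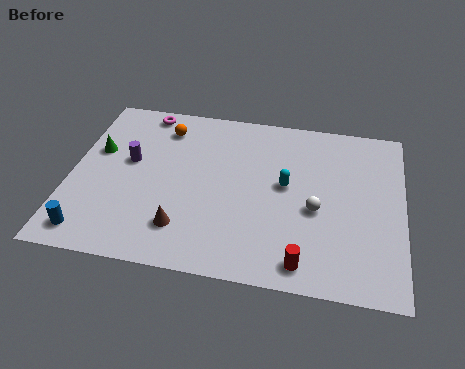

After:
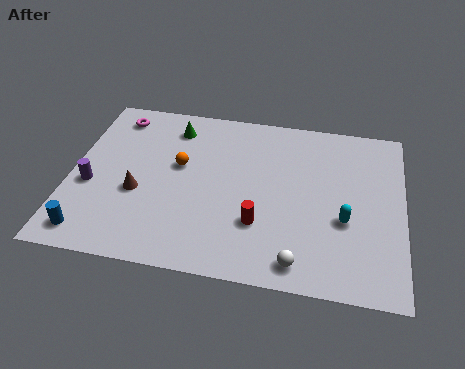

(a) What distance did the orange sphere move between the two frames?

2.3

From (3.7, 8.0) to (4.5, 5.8), the orange sphere covered √(0.8² + 2.2²) ≈ 2.3 units.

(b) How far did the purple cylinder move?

2.3

The purple cylinder moved from about (2.4, 5.7) to (0.9, 4.0), a distance of √(1.5² + 1.7²) ≈ 2.3.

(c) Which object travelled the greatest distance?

the green cone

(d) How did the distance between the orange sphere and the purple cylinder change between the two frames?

+1.4

The distance was about 2.6 in the first image and 4.0 in the second, so they moved 1.4 units further apart.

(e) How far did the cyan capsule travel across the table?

3.0

The cyan capsule moved from about (9.0, 5.4) to (11.5, 3.8), a distance of √(2.5² + 1.6²) ≈ 3.0.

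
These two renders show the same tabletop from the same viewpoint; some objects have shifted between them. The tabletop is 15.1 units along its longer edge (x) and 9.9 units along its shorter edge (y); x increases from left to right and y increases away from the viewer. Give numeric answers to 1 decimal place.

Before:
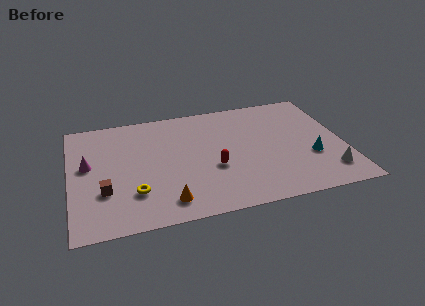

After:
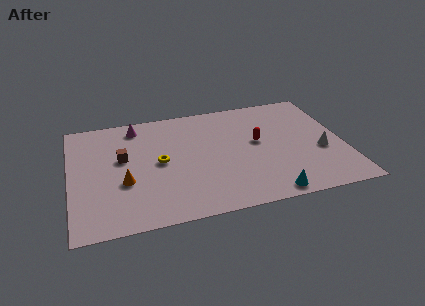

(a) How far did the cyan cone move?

3.7

From (13.2, 3.5) to (10.6, 0.9), the cyan cone covered √(2.6² + 2.6²) ≈ 3.7 units.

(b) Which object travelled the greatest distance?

the magenta cone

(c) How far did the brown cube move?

2.8

From (1.8, 3.2) to (2.9, 5.8), the brown cube covered √(1.1² + 2.6²) ≈ 2.8 units.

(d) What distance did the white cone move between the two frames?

1.9

From (14.0, 2.0) to (13.8, 3.9), the white cone covered √(0.2² + 1.9²) ≈ 1.9 units.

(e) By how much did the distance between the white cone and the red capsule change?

-2.7

They were about 6.5 units apart before and 3.8 after — 2.7 units closer together.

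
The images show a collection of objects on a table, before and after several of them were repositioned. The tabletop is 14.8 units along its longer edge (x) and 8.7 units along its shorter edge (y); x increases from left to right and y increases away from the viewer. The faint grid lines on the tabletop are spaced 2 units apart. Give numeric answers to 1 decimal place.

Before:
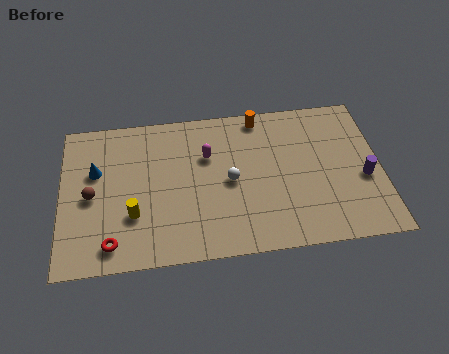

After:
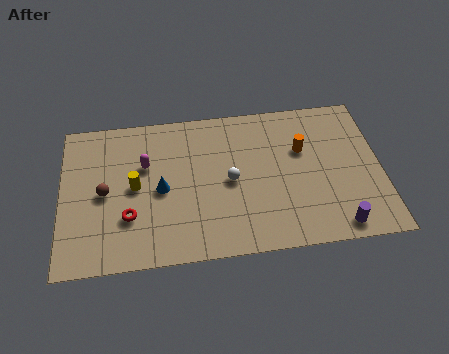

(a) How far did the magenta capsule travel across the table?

2.9

The magenta capsule was near (6.8, 5.8) before and (3.9, 5.6) after, so it travelled √(2.9² + 0.2²) ≈ 2.9 units.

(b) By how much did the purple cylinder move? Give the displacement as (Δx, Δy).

(-1.4, -2.6)

The purple cylinder started near (14.0, 3.6) and ended near (12.6, 1.0).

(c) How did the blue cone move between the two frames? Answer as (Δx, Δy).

(3.0, -1.4)

The blue cone started near (1.6, 5.5) and ended near (4.6, 4.1).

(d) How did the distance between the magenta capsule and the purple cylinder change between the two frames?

+2.3

Before: roughly 7.5 units apart; after: 9.8. That's 2.3 units further apart.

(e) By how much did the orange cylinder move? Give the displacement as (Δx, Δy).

(1.9, -2.2)

From the two frames, the orange cylinder sits at roughly (9.3, 7.8) before and (11.2, 5.6) after.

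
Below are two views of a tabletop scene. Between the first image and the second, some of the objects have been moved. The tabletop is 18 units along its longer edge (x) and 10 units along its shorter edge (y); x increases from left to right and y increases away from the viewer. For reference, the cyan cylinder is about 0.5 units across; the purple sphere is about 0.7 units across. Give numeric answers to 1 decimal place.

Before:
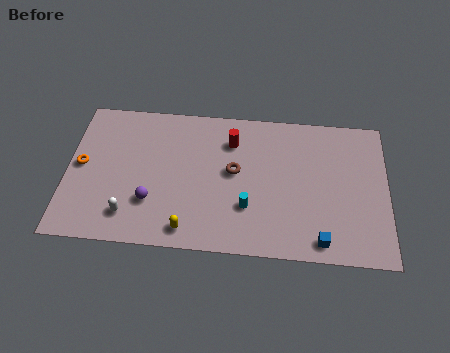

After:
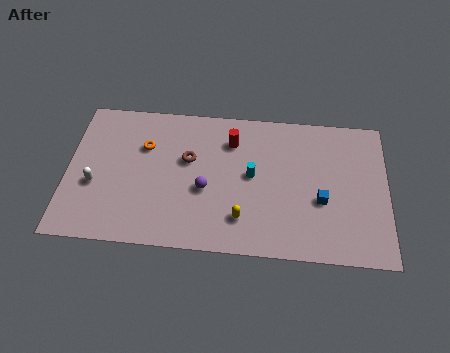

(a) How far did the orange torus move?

3.8

The orange torus moved from about (0.8, 5.2) to (4.3, 6.8), a distance of √(3.5² + 1.6²) ≈ 3.8.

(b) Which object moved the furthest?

the orange torus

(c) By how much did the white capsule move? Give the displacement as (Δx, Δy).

(-2.0, 1.9)

The white capsule started near (3.6, 2.0) and ended near (1.6, 3.9).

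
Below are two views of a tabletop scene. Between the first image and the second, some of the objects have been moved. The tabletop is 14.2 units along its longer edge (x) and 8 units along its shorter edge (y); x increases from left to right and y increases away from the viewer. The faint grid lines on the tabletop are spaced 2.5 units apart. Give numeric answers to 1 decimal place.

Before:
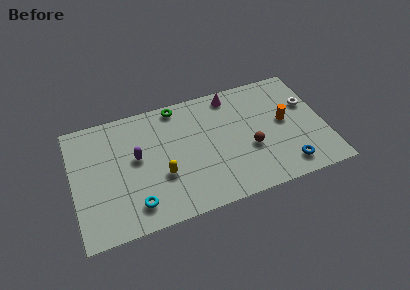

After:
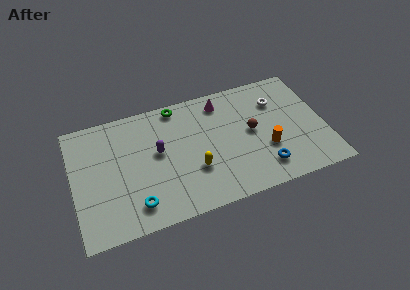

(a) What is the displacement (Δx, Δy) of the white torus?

(-1.7, 0.7)

The white torus started near (13.4, 5.1) and ended near (11.7, 5.8).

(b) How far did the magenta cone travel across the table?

0.7

The magenta cone moved from about (9.2, 7.0) to (8.6, 6.7), a distance of √(0.6² + 0.3²) ≈ 0.7.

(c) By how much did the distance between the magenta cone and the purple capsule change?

-1.7

They were about 6.1 units apart before and 4.4 after — 1.7 units closer together.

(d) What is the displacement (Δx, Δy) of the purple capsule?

(1.2, 0.0)

The purple capsule started near (3.6, 4.5) and ended near (4.8, 4.5).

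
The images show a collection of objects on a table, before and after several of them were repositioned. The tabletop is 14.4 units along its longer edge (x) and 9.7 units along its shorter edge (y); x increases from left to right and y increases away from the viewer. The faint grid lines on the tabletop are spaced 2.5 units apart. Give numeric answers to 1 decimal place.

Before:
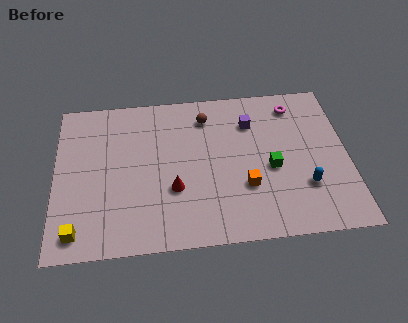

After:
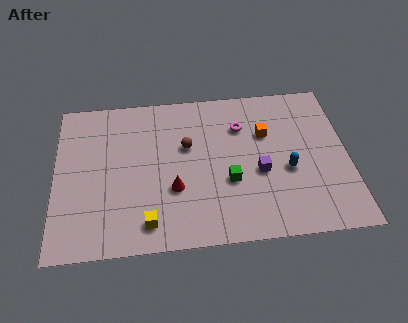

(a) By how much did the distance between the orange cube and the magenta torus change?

-4.2

They were about 5.5 units apart before and 1.3 after — 4.2 units closer together.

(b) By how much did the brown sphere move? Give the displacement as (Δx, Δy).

(-1.0, -1.8)

The brown sphere started near (7.5, 7.8) and ended near (6.5, 6.0).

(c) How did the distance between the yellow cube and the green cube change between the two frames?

-5.4

Before: roughly 9.9 units apart; after: 4.5. That's 5.4 units closer together.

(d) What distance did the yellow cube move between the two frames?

3.4

The yellow cube was near (1.1, 1.3) before and (4.5, 1.5) after, so it travelled √(3.4² + 0.2²) ≈ 3.4 units.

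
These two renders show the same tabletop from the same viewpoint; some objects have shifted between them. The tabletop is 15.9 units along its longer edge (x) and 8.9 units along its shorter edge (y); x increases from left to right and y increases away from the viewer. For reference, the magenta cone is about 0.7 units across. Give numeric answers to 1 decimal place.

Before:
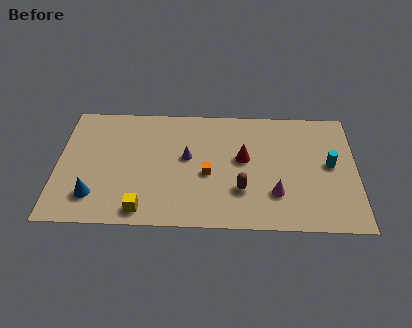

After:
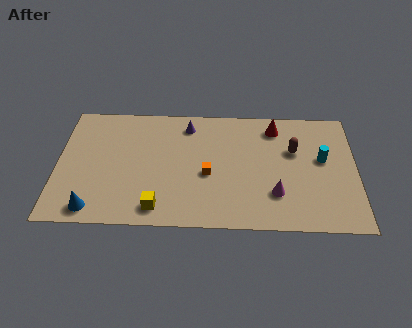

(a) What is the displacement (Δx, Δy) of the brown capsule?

(2.8, 3.0)

From the two frames, the brown capsule sits at roughly (9.8, 2.7) before and (12.6, 5.7) after.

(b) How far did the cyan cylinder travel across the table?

0.6

From (14.5, 4.7) to (14.1, 5.1), the cyan cylinder covered √(0.4² + 0.4²) ≈ 0.6 units.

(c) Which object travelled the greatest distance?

the brown capsule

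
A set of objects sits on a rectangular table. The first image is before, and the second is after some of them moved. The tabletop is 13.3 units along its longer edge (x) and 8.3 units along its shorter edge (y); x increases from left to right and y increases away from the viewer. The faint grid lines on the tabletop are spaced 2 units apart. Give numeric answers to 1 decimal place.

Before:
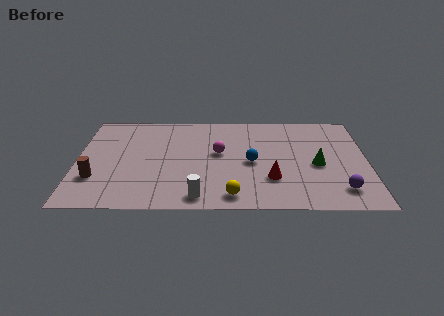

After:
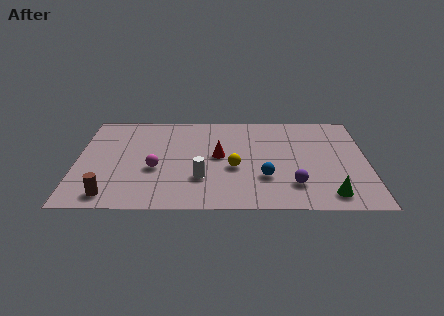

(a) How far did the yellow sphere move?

2.3

From (7.1, 1.1) to (7.2, 3.4), the yellow sphere covered √(0.1² + 2.3²) ≈ 2.3 units.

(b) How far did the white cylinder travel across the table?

1.5

The white cylinder moved from about (5.6, 1.0) to (5.7, 2.5), a distance of √(0.1² + 1.5²) ≈ 1.5.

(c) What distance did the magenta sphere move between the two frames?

3.2

From (6.5, 4.7) to (3.6, 3.3), the magenta sphere covered √(2.9² + 1.4²) ≈ 3.2 units.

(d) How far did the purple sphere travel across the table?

2.1

The purple sphere was near (12.0, 1.6) before and (9.9, 2.0) after, so it travelled √(2.1² + 0.4²) ≈ 2.1 units.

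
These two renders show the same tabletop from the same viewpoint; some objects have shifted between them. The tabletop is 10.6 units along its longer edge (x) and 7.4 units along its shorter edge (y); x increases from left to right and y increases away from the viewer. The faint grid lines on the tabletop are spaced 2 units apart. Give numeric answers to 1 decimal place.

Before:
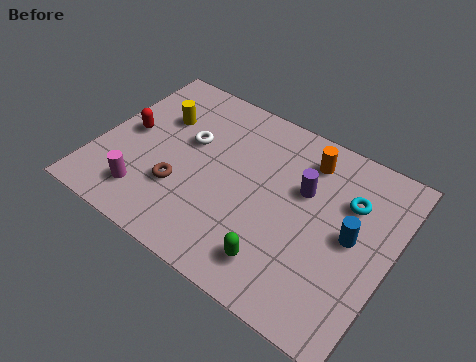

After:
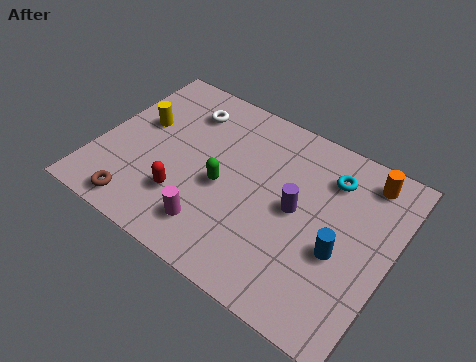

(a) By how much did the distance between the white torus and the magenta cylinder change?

+1.5

The distance was about 3.2 in the first image and 4.7 in the second, so they moved 1.5 units further apart.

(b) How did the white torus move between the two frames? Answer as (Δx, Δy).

(-0.4, 1.3)

The white torus was at about (3.1, 4.5) and moved to about (2.7, 5.8).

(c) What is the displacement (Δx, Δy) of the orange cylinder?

(2.1, 0.3)

The orange cylinder was at about (7.2, 6.0) and moved to about (9.3, 6.3).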